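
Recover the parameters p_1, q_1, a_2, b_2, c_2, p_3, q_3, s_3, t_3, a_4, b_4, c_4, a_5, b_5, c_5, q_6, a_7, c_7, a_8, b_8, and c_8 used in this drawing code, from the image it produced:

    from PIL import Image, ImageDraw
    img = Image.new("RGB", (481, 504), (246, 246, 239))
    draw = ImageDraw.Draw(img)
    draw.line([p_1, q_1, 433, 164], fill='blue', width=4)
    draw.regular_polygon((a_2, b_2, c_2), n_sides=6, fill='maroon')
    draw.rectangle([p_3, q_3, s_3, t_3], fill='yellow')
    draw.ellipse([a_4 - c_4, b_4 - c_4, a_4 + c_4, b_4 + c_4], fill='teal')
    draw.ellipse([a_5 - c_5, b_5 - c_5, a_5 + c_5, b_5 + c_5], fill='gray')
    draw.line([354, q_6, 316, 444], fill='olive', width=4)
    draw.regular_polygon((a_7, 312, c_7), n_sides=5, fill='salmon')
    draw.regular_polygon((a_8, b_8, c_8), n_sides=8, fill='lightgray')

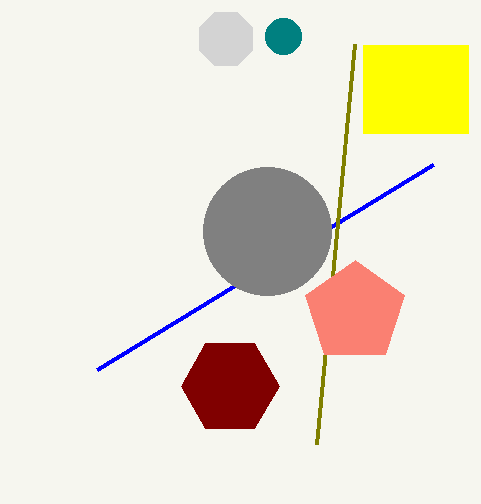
p_1 = 97; q_1 = 369; a_2 = 230; b_2 = 386; c_2 = 49; p_3 = 363; q_3 = 45; s_3 = 468; t_3 = 133; a_4 = 283; b_4 = 36; c_4 = 18; a_5 = 267; b_5 = 231; c_5 = 64; q_6 = 44; a_7 = 355; c_7 = 52; a_8 = 226; b_8 = 39; c_8 = 29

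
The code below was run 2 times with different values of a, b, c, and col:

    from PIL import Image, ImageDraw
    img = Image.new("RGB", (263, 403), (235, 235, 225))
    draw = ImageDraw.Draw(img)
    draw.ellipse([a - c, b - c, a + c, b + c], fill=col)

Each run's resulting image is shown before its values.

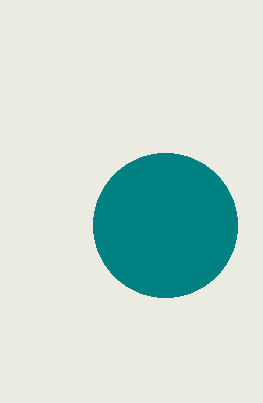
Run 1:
a = 165
b = 225
c = 72
col = 'teal'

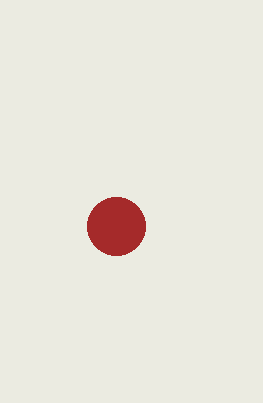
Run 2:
a = 116
b = 226
c = 29
col = 'brown'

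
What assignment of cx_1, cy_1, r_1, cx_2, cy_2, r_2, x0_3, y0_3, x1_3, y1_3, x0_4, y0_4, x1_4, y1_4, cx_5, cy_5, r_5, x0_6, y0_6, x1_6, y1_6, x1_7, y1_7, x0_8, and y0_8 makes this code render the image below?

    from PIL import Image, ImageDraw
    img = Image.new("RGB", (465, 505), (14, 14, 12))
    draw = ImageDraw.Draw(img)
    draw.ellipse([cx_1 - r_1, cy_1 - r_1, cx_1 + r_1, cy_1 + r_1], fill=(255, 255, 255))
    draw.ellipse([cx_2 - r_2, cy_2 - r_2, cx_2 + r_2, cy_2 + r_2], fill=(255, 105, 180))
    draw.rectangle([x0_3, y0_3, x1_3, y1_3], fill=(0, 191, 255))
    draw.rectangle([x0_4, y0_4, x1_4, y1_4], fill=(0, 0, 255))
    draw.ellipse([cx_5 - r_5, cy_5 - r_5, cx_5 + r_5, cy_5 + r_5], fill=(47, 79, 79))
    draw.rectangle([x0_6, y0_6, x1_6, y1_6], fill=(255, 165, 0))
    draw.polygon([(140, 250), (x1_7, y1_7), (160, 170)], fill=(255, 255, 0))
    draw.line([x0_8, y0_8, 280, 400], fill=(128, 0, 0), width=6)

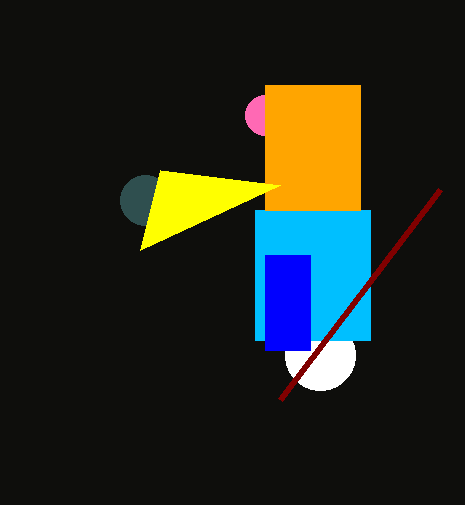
cx_1 = 320
cy_1 = 355
r_1 = 35
cx_2 = 265
cy_2 = 115
r_2 = 20
x0_3 = 255
y0_3 = 210
x1_3 = 370
y1_3 = 340
x0_4 = 265
y0_4 = 255
x1_4 = 310
y1_4 = 350
cx_5 = 145
cy_5 = 200
r_5 = 25
x0_6 = 265
y0_6 = 85
x1_6 = 360
y1_6 = 210
x1_7 = 280
y1_7 = 185
x0_8 = 440
y0_8 = 190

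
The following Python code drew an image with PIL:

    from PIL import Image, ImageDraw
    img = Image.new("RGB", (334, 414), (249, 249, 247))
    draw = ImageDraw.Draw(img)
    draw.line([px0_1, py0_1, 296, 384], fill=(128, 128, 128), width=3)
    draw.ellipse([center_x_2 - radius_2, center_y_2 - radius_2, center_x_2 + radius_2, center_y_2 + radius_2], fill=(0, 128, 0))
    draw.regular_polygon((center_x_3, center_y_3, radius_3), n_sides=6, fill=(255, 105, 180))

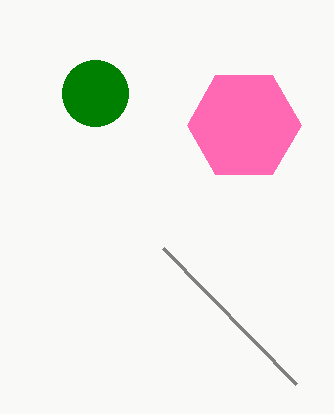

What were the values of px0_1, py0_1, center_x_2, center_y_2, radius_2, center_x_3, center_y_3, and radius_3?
px0_1 = 163
py0_1 = 248
center_x_2 = 95
center_y_2 = 93
radius_2 = 33
center_x_3 = 244
center_y_3 = 125
radius_3 = 57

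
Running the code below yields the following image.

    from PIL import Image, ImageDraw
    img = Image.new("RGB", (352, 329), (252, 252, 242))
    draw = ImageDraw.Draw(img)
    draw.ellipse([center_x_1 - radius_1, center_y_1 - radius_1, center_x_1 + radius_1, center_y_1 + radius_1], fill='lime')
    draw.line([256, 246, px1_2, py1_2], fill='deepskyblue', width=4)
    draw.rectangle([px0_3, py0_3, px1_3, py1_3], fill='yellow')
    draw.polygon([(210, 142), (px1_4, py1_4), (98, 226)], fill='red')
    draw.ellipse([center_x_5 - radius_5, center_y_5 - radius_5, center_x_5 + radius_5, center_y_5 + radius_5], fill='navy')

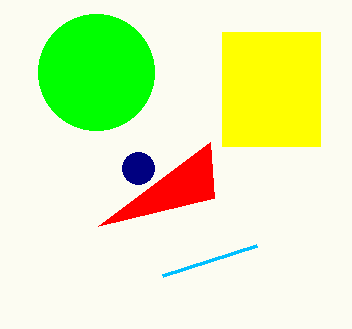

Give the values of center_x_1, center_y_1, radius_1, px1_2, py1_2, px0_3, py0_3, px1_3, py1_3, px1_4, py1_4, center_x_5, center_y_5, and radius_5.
center_x_1 = 96, center_y_1 = 72, radius_1 = 58, px1_2 = 162, py1_2 = 276, px0_3 = 222, py0_3 = 32, px1_3 = 320, py1_3 = 146, px1_4 = 214, py1_4 = 198, center_x_5 = 138, center_y_5 = 168, radius_5 = 16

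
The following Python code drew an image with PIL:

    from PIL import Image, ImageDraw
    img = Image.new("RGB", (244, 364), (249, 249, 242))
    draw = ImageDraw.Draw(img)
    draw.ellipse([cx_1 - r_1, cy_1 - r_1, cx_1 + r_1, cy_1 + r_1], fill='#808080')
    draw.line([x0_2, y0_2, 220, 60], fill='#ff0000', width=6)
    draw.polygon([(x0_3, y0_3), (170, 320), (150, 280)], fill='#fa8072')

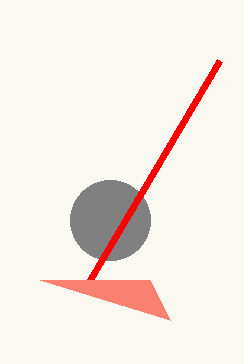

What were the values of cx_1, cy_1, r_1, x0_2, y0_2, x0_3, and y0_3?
cx_1 = 110
cy_1 = 220
r_1 = 40
x0_2 = 90
y0_2 = 280
x0_3 = 40
y0_3 = 280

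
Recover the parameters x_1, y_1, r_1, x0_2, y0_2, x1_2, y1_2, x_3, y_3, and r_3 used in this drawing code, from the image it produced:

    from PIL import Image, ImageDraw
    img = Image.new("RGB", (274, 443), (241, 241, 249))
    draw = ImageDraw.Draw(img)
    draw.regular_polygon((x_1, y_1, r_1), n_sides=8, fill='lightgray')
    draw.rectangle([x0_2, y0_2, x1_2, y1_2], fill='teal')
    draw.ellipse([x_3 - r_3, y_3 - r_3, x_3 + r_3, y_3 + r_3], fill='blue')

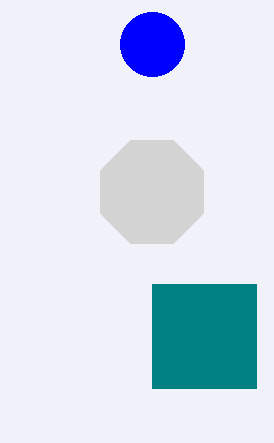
x_1 = 152
y_1 = 192
r_1 = 56
x0_2 = 152
y0_2 = 284
x1_2 = 256
y1_2 = 388
x_3 = 152
y_3 = 44
r_3 = 32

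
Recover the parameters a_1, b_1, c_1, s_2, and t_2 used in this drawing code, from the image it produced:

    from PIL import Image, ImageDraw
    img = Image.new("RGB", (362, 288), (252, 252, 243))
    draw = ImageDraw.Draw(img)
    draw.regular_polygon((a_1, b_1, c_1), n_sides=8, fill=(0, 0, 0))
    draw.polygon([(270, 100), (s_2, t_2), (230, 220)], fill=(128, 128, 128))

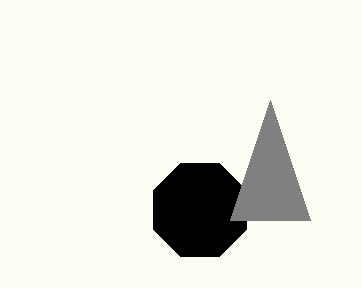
a_1 = 200; b_1 = 210; c_1 = 50; s_2 = 310; t_2 = 220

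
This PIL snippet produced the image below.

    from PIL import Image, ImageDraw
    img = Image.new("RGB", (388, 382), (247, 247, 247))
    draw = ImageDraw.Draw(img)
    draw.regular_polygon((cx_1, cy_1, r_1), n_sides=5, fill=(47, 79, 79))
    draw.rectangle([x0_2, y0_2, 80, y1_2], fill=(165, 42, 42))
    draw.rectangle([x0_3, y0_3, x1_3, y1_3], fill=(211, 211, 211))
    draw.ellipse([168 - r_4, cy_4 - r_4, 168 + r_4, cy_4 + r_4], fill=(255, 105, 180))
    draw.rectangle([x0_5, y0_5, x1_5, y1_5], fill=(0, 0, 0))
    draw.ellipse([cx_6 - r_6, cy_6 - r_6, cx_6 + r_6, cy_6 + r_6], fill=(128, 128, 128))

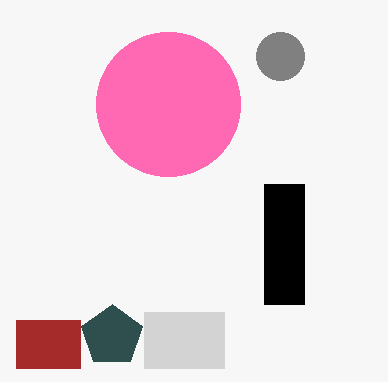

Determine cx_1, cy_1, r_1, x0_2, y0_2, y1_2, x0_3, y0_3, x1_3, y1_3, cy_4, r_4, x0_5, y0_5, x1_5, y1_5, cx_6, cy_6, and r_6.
cx_1 = 112
cy_1 = 336
r_1 = 32
x0_2 = 16
y0_2 = 320
y1_2 = 368
x0_3 = 144
y0_3 = 312
x1_3 = 224
y1_3 = 368
cy_4 = 104
r_4 = 72
x0_5 = 264
y0_5 = 184
x1_5 = 304
y1_5 = 304
cx_6 = 280
cy_6 = 56
r_6 = 24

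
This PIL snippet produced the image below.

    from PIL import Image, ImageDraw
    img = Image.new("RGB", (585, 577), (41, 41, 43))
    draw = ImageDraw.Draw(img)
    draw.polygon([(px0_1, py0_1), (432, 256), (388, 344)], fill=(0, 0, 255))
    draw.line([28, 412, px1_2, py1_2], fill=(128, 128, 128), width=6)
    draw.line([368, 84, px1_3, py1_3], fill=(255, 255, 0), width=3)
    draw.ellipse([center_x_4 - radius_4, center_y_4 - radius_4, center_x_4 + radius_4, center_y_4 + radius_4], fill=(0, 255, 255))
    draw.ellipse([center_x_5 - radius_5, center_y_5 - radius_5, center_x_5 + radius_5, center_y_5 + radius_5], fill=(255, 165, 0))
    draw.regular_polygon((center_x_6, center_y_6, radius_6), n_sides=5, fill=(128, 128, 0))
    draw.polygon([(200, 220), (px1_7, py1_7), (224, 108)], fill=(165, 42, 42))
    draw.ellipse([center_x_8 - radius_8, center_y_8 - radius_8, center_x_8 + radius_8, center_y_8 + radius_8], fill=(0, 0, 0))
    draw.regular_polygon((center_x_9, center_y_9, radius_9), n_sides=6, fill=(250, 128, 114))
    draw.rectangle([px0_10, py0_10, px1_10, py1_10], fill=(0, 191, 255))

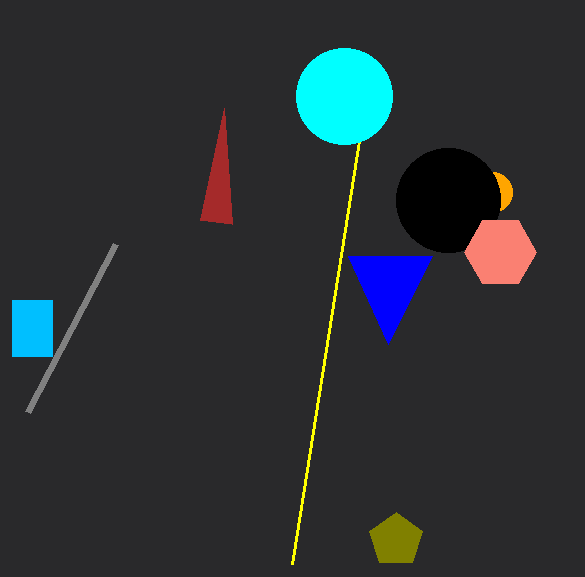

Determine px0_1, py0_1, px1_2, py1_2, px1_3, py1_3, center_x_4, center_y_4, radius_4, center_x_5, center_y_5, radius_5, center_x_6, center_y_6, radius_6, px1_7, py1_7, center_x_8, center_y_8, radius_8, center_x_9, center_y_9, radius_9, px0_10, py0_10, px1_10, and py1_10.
px0_1 = 348; py0_1 = 256; px1_2 = 116; py1_2 = 244; px1_3 = 292; py1_3 = 564; center_x_4 = 344; center_y_4 = 96; radius_4 = 48; center_x_5 = 492; center_y_5 = 192; radius_5 = 20; center_x_6 = 396; center_y_6 = 540; radius_6 = 28; px1_7 = 232; py1_7 = 224; center_x_8 = 448; center_y_8 = 200; radius_8 = 52; center_x_9 = 500; center_y_9 = 252; radius_9 = 36; px0_10 = 12; py0_10 = 300; px1_10 = 52; py1_10 = 356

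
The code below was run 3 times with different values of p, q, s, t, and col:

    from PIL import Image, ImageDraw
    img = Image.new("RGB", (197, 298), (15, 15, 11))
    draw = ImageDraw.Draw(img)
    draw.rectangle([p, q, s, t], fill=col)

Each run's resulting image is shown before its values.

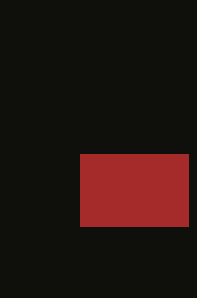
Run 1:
p = 80, q = 154, s = 188, t = 226, col = 'brown'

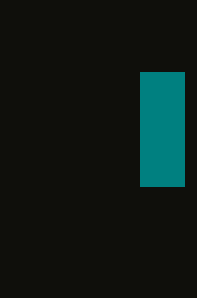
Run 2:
p = 140; q = 72; s = 184; t = 186; col = 'teal'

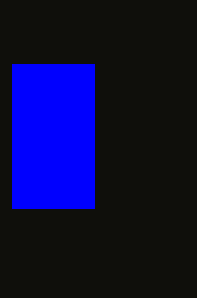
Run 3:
p = 12, q = 64, s = 94, t = 208, col = 'blue'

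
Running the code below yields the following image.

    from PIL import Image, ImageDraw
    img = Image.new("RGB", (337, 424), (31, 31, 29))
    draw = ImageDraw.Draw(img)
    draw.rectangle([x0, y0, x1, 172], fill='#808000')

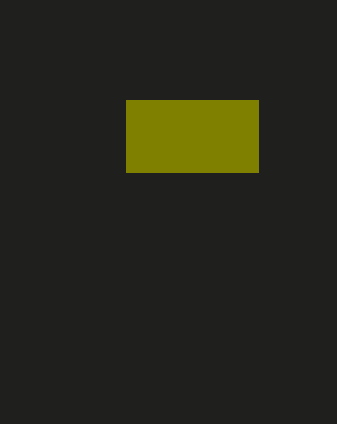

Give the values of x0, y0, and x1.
x0 = 126, y0 = 100, x1 = 258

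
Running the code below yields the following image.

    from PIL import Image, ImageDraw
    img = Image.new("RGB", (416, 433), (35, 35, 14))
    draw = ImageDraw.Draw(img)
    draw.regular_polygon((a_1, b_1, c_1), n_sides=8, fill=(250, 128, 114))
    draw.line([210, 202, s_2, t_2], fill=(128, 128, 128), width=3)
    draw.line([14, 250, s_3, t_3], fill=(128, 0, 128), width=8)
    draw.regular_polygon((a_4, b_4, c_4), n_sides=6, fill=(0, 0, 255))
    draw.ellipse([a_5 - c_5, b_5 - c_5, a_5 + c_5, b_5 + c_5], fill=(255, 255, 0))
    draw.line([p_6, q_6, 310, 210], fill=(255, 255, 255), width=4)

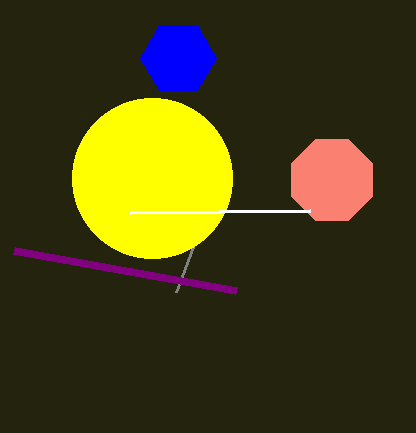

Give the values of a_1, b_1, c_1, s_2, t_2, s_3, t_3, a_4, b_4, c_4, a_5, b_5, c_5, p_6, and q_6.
a_1 = 332
b_1 = 180
c_1 = 44
s_2 = 176
t_2 = 292
s_3 = 236
t_3 = 290
a_4 = 178
b_4 = 58
c_4 = 38
a_5 = 152
b_5 = 178
c_5 = 80
p_6 = 130
q_6 = 212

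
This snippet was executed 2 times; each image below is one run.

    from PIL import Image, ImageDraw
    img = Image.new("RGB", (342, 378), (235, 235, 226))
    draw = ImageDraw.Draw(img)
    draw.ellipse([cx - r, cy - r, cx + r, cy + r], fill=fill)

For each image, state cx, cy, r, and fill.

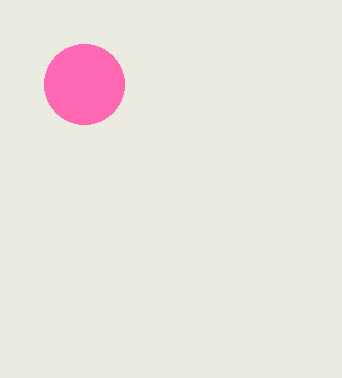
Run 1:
cx = 84; cy = 84; r = 40; fill = 'hotpink'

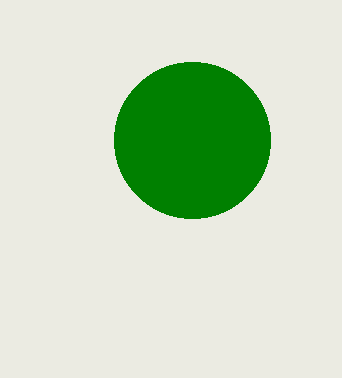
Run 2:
cx = 192; cy = 140; r = 78; fill = 'green'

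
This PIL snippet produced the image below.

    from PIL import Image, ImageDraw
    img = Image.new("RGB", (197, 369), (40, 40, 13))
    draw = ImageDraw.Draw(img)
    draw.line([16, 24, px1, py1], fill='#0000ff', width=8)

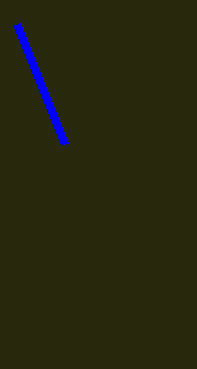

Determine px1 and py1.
px1 = 64, py1 = 144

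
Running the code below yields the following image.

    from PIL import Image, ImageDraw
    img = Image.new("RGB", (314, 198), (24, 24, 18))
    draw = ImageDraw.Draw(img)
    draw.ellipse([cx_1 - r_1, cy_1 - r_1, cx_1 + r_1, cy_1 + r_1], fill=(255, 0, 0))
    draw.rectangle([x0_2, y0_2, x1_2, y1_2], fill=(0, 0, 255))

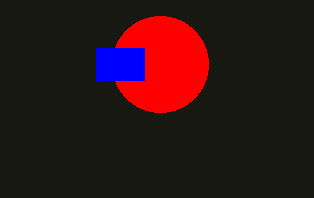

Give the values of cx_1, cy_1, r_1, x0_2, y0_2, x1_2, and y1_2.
cx_1 = 160
cy_1 = 64
r_1 = 48
x0_2 = 96
y0_2 = 48
x1_2 = 144
y1_2 = 80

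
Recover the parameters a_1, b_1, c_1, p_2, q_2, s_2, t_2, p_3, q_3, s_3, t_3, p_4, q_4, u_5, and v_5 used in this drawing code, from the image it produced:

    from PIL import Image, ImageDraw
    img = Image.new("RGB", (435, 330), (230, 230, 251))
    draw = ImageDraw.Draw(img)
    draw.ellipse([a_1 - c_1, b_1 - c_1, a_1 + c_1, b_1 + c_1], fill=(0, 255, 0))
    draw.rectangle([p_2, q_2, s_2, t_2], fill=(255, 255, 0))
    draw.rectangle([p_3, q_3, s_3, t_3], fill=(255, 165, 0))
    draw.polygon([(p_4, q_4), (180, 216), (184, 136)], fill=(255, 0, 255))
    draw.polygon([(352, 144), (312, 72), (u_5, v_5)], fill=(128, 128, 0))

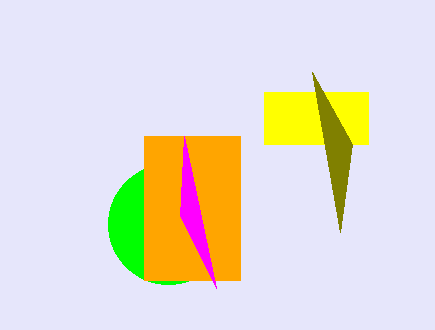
a_1 = 168, b_1 = 224, c_1 = 60, p_2 = 264, q_2 = 92, s_2 = 368, t_2 = 144, p_3 = 144, q_3 = 136, s_3 = 240, t_3 = 280, p_4 = 216, q_4 = 288, u_5 = 340, v_5 = 232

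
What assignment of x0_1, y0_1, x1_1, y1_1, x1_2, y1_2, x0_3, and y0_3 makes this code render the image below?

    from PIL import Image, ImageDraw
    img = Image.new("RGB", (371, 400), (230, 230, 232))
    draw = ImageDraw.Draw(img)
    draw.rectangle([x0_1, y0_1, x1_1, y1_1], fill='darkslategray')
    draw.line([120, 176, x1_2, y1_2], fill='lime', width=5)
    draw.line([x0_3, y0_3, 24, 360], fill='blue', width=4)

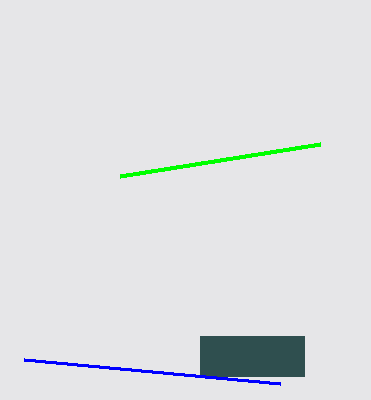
x0_1 = 200; y0_1 = 336; x1_1 = 304; y1_1 = 376; x1_2 = 320; y1_2 = 144; x0_3 = 280; y0_3 = 384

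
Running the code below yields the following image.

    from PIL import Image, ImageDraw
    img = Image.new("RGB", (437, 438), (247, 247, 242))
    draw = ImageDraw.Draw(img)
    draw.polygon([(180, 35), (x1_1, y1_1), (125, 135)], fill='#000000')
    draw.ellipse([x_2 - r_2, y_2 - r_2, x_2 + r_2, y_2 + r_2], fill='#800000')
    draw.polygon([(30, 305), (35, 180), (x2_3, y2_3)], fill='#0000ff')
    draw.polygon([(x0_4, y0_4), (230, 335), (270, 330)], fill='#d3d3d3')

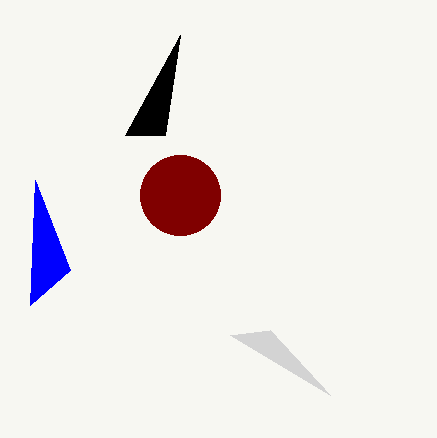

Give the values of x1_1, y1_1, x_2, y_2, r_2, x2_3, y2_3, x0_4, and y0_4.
x1_1 = 165
y1_1 = 135
x_2 = 180
y_2 = 195
r_2 = 40
x2_3 = 70
y2_3 = 270
x0_4 = 330
y0_4 = 395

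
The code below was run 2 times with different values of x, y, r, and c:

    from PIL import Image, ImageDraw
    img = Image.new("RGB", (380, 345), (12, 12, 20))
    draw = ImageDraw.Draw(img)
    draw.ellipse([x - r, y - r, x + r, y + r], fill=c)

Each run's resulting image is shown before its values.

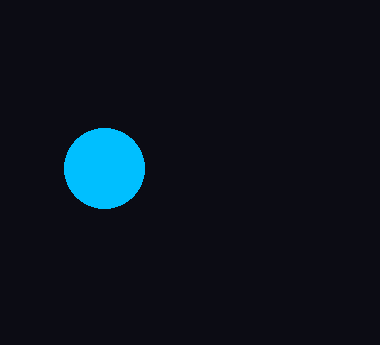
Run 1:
x = 104, y = 168, r = 40, c = 'deepskyblue'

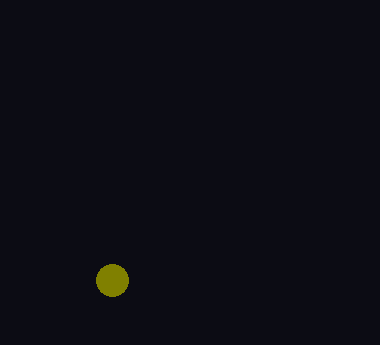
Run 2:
x = 112, y = 280, r = 16, c = 'olive'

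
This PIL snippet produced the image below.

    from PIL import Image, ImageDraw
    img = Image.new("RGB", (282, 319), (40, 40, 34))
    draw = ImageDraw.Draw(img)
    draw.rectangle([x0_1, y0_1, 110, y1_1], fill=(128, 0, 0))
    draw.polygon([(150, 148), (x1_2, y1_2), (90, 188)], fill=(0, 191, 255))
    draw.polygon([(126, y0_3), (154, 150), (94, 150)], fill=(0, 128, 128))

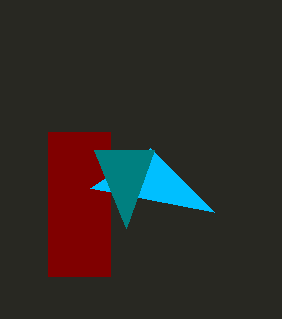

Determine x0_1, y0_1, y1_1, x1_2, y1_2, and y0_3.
x0_1 = 48, y0_1 = 132, y1_1 = 276, x1_2 = 214, y1_2 = 212, y0_3 = 228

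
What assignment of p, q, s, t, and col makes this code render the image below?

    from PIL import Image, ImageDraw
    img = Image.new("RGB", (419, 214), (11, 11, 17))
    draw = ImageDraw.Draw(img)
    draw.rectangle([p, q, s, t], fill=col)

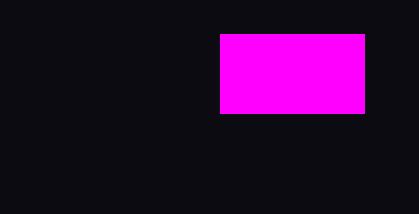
p = 220, q = 34, s = 364, t = 113, col = 'magenta'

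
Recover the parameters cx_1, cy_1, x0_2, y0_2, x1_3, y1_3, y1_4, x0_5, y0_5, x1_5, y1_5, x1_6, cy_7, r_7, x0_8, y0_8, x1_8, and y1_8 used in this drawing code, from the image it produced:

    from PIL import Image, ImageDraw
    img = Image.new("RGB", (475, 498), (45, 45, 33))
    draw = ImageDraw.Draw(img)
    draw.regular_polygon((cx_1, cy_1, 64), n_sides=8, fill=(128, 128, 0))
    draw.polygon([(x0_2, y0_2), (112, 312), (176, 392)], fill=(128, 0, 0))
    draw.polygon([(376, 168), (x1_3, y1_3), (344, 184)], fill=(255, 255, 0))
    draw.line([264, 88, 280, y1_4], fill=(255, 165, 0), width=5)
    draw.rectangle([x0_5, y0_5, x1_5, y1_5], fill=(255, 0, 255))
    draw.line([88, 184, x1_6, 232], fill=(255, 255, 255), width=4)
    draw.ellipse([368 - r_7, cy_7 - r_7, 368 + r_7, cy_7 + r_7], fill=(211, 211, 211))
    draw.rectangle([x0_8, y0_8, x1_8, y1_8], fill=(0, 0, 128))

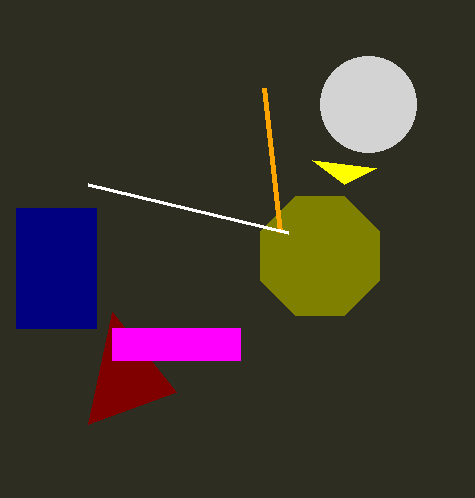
cx_1 = 320
cy_1 = 256
x0_2 = 88
y0_2 = 424
x1_3 = 312
y1_3 = 160
y1_4 = 232
x0_5 = 112
y0_5 = 328
x1_5 = 240
y1_5 = 360
x1_6 = 288
cy_7 = 104
r_7 = 48
x0_8 = 16
y0_8 = 208
x1_8 = 96
y1_8 = 328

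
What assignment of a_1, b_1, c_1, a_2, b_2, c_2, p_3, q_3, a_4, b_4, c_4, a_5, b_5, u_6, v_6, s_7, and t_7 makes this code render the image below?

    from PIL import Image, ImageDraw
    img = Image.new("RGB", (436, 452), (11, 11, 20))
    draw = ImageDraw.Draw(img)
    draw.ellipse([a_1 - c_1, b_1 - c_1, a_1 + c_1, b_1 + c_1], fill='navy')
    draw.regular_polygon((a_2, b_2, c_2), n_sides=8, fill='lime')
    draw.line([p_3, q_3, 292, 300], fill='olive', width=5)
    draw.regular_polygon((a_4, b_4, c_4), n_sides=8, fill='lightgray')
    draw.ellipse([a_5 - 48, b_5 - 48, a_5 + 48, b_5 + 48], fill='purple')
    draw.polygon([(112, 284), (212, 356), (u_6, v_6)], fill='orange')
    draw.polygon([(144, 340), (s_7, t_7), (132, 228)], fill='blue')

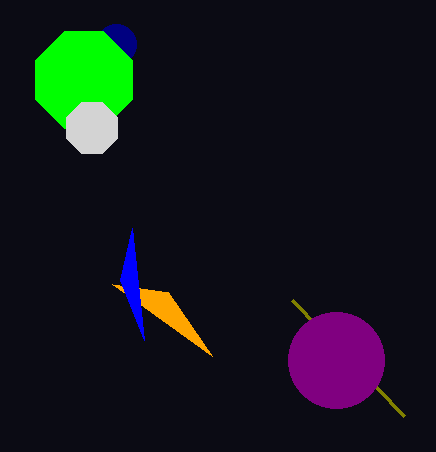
a_1 = 116; b_1 = 44; c_1 = 20; a_2 = 84; b_2 = 80; c_2 = 52; p_3 = 404; q_3 = 416; a_4 = 92; b_4 = 128; c_4 = 28; a_5 = 336; b_5 = 360; u_6 = 168; v_6 = 292; s_7 = 120; t_7 = 280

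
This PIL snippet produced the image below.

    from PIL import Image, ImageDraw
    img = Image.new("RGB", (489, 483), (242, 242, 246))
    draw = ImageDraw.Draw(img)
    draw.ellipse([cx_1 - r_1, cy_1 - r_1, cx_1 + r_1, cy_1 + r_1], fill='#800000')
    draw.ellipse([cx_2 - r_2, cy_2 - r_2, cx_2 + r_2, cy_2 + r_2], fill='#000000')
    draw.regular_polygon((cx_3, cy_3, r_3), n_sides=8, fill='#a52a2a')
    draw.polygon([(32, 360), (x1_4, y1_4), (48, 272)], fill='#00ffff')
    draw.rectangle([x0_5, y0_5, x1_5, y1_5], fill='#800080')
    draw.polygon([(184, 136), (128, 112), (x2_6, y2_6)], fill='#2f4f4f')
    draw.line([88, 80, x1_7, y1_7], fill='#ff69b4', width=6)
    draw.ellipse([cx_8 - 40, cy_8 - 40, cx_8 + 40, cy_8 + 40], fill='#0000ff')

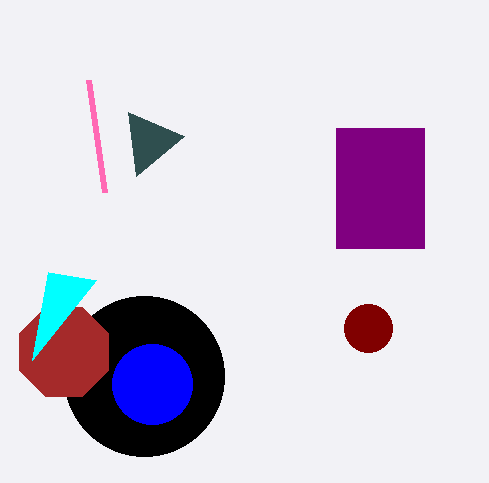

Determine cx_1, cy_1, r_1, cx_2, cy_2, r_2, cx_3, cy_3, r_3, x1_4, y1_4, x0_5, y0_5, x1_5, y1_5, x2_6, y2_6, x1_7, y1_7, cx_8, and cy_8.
cx_1 = 368; cy_1 = 328; r_1 = 24; cx_2 = 144; cy_2 = 376; r_2 = 80; cx_3 = 64; cy_3 = 352; r_3 = 48; x1_4 = 96; y1_4 = 280; x0_5 = 336; y0_5 = 128; x1_5 = 424; y1_5 = 248; x2_6 = 136; y2_6 = 176; x1_7 = 104; y1_7 = 192; cx_8 = 152; cy_8 = 384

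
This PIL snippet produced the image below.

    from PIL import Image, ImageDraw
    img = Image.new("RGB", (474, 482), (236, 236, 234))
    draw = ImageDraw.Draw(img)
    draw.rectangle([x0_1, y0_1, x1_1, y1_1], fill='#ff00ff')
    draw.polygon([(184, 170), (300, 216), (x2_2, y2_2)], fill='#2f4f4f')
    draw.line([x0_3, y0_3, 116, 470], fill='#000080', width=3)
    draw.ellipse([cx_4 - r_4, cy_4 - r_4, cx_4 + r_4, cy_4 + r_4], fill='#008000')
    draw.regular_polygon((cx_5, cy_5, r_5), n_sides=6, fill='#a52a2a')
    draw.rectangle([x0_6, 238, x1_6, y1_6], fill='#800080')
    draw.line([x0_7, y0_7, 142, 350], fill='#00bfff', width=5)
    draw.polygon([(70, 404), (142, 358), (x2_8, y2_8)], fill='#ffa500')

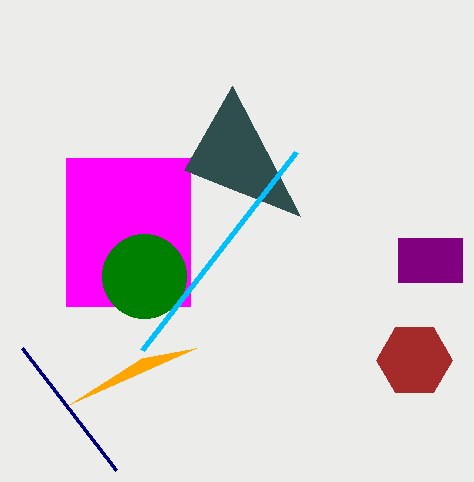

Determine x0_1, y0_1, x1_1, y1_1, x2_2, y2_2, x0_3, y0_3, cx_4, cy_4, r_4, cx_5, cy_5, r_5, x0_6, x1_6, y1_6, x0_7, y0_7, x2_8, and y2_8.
x0_1 = 66, y0_1 = 158, x1_1 = 190, y1_1 = 306, x2_2 = 232, y2_2 = 86, x0_3 = 22, y0_3 = 348, cx_4 = 144, cy_4 = 276, r_4 = 42, cx_5 = 414, cy_5 = 360, r_5 = 38, x0_6 = 398, x1_6 = 462, y1_6 = 282, x0_7 = 296, y0_7 = 152, x2_8 = 196, y2_8 = 348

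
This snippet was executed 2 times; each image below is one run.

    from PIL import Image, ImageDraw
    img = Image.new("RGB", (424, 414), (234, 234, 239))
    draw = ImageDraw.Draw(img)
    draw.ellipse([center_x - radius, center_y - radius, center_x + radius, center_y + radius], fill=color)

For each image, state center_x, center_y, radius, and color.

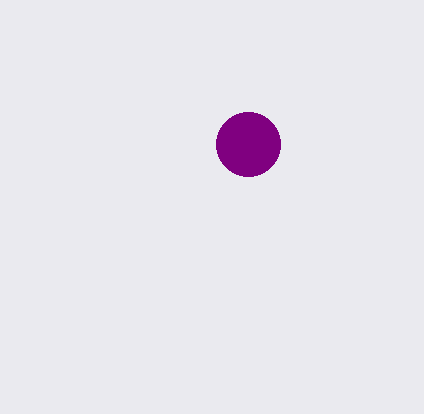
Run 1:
center_x = 248, center_y = 144, radius = 32, color = 'purple'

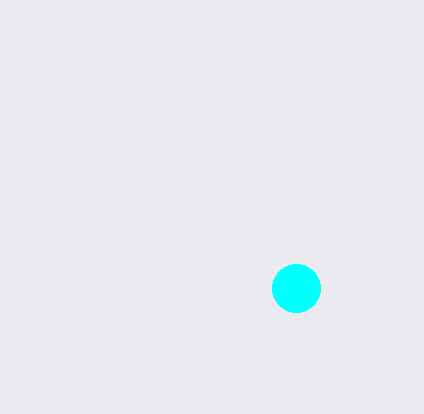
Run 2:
center_x = 296, center_y = 288, radius = 24, color = 'cyan'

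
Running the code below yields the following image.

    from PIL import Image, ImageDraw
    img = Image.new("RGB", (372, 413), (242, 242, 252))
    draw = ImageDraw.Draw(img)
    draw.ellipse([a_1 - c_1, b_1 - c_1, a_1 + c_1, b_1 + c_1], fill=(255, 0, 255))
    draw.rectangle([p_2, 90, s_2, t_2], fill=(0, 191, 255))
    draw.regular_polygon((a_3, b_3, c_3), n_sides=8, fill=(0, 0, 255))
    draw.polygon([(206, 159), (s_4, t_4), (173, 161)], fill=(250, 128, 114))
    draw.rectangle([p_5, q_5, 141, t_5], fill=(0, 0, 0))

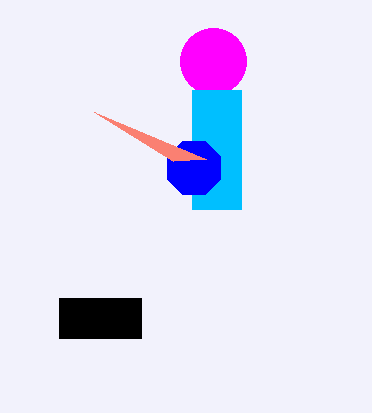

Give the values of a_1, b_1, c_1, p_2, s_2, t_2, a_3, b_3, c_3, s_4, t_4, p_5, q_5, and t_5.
a_1 = 213, b_1 = 61, c_1 = 33, p_2 = 192, s_2 = 241, t_2 = 209, a_3 = 194, b_3 = 168, c_3 = 29, s_4 = 94, t_4 = 112, p_5 = 59, q_5 = 298, t_5 = 338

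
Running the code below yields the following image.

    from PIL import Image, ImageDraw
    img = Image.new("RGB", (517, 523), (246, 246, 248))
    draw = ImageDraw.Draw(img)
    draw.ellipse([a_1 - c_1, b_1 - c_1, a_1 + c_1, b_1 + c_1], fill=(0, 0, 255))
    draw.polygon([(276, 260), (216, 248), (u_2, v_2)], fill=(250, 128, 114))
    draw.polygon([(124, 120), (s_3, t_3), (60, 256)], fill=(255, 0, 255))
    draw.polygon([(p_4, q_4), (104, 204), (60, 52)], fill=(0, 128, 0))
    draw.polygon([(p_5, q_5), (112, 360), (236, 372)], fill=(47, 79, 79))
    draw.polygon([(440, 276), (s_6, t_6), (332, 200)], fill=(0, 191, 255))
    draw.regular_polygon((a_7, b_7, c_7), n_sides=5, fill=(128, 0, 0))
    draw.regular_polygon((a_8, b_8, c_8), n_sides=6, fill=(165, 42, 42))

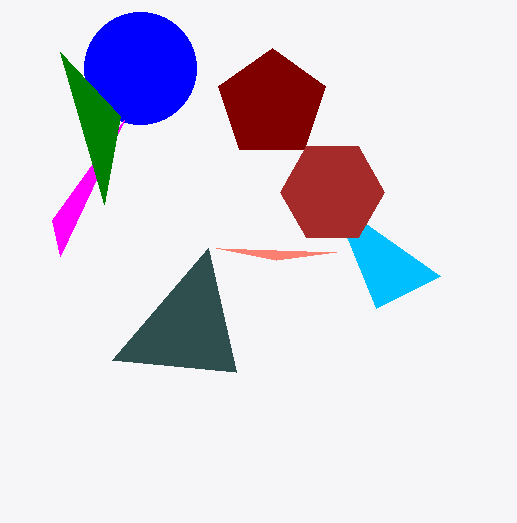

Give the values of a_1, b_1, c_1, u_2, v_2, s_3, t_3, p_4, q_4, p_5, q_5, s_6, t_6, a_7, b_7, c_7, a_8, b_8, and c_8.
a_1 = 140, b_1 = 68, c_1 = 56, u_2 = 336, v_2 = 252, s_3 = 52, t_3 = 220, p_4 = 120, q_4 = 116, p_5 = 208, q_5 = 248, s_6 = 376, t_6 = 308, a_7 = 272, b_7 = 104, c_7 = 56, a_8 = 332, b_8 = 192, c_8 = 52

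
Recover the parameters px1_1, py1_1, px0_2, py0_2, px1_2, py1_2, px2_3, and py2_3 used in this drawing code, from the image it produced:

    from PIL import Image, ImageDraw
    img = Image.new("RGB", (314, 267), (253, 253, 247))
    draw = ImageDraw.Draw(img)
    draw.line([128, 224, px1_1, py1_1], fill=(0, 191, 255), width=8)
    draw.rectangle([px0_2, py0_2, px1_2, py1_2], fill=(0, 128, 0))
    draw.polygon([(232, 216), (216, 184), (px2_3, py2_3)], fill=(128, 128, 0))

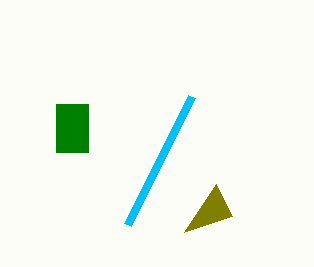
px1_1 = 192, py1_1 = 96, px0_2 = 56, py0_2 = 104, px1_2 = 88, py1_2 = 152, px2_3 = 184, py2_3 = 232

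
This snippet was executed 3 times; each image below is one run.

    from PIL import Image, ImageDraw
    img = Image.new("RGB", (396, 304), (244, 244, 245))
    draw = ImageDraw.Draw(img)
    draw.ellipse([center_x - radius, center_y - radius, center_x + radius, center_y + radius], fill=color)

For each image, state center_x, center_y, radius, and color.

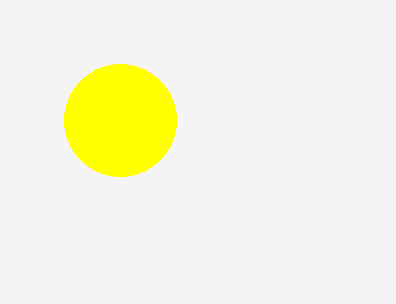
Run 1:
center_x = 120; center_y = 120; radius = 56; color = 'yellow'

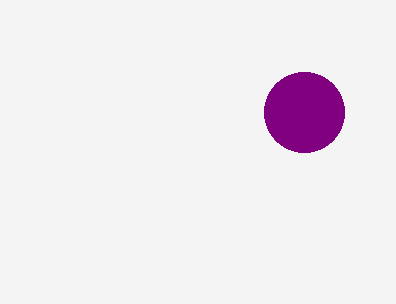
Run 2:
center_x = 304
center_y = 112
radius = 40
color = 'purple'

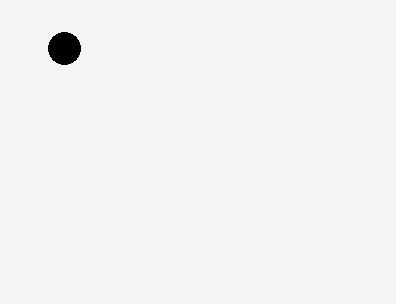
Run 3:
center_x = 64; center_y = 48; radius = 16; color = 'black'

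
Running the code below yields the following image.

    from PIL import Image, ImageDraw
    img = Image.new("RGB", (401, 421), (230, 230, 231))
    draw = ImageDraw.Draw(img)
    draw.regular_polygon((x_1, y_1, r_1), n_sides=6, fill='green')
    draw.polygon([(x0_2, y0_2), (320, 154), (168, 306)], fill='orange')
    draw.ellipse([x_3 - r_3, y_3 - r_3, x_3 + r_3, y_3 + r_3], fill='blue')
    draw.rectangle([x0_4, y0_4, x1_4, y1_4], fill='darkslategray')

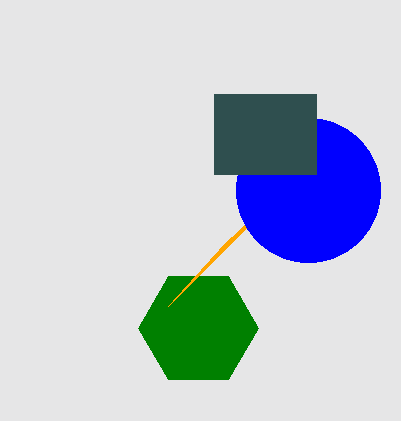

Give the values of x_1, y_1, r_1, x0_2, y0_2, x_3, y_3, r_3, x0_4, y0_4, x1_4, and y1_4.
x_1 = 198; y_1 = 328; r_1 = 60; x0_2 = 224; y0_2 = 244; x_3 = 308; y_3 = 190; r_3 = 72; x0_4 = 214; y0_4 = 94; x1_4 = 316; y1_4 = 174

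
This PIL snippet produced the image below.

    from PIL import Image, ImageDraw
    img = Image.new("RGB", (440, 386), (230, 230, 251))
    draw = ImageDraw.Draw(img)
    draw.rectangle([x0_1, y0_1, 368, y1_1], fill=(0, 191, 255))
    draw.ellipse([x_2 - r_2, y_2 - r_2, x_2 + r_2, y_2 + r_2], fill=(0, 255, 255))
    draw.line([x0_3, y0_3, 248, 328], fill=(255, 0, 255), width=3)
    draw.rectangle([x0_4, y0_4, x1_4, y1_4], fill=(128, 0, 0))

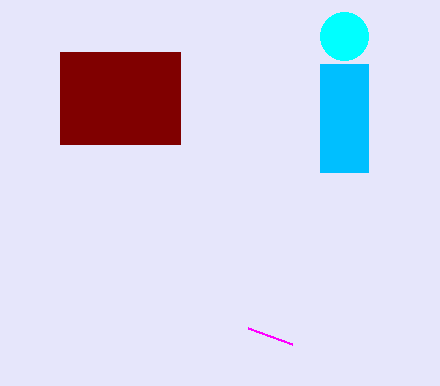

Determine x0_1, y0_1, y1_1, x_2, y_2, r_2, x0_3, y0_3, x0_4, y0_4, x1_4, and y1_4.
x0_1 = 320, y0_1 = 64, y1_1 = 172, x_2 = 344, y_2 = 36, r_2 = 24, x0_3 = 292, y0_3 = 344, x0_4 = 60, y0_4 = 52, x1_4 = 180, y1_4 = 144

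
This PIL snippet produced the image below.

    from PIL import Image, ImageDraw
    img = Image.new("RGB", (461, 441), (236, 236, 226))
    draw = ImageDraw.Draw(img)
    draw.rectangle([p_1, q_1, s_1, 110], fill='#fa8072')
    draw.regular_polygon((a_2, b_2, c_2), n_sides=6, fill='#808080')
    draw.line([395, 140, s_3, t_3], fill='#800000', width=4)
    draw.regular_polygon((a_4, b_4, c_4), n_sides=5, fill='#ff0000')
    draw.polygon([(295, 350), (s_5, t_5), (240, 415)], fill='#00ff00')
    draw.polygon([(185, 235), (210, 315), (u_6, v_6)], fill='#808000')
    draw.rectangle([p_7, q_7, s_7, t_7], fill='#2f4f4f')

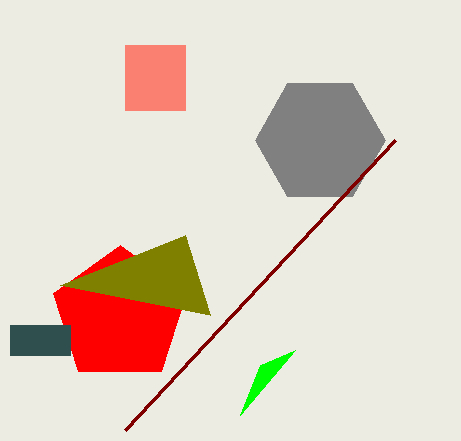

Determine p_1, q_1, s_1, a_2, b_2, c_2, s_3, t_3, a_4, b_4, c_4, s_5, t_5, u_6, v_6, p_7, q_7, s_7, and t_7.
p_1 = 125, q_1 = 45, s_1 = 185, a_2 = 320, b_2 = 140, c_2 = 65, s_3 = 125, t_3 = 430, a_4 = 120, b_4 = 315, c_4 = 70, s_5 = 260, t_5 = 365, u_6 = 60, v_6 = 285, p_7 = 10, q_7 = 325, s_7 = 70, t_7 = 355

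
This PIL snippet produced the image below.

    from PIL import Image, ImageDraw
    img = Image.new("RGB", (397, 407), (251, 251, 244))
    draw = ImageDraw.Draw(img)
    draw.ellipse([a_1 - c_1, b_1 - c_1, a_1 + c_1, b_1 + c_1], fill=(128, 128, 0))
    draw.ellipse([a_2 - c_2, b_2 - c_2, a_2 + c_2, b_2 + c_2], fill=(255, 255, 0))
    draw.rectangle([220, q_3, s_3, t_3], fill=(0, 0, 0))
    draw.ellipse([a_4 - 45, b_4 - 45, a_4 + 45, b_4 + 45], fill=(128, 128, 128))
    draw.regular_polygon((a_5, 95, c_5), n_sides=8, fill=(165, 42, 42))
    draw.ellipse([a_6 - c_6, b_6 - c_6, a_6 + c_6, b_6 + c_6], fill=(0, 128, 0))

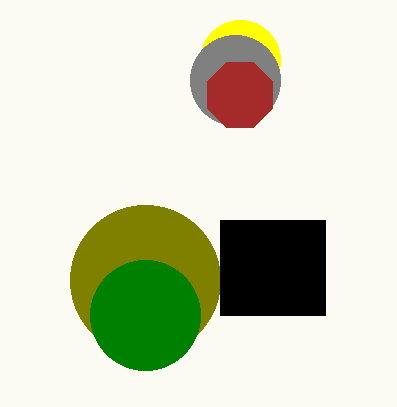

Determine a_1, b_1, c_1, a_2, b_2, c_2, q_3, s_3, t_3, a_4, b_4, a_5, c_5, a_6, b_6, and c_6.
a_1 = 145
b_1 = 280
c_1 = 75
a_2 = 240
b_2 = 60
c_2 = 40
q_3 = 220
s_3 = 325
t_3 = 315
a_4 = 235
b_4 = 80
a_5 = 240
c_5 = 35
a_6 = 145
b_6 = 315
c_6 = 55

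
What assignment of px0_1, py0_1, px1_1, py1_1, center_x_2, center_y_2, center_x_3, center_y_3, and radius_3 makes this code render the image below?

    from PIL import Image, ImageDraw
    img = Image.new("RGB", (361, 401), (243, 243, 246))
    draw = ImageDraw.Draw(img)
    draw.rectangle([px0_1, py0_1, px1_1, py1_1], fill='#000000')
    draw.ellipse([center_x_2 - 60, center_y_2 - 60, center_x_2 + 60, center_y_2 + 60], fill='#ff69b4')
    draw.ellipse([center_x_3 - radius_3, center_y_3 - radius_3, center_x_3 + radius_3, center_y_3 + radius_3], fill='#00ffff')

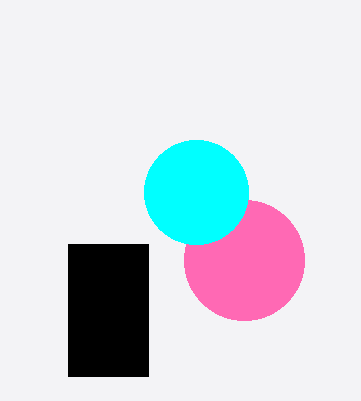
px0_1 = 68
py0_1 = 244
px1_1 = 148
py1_1 = 376
center_x_2 = 244
center_y_2 = 260
center_x_3 = 196
center_y_3 = 192
radius_3 = 52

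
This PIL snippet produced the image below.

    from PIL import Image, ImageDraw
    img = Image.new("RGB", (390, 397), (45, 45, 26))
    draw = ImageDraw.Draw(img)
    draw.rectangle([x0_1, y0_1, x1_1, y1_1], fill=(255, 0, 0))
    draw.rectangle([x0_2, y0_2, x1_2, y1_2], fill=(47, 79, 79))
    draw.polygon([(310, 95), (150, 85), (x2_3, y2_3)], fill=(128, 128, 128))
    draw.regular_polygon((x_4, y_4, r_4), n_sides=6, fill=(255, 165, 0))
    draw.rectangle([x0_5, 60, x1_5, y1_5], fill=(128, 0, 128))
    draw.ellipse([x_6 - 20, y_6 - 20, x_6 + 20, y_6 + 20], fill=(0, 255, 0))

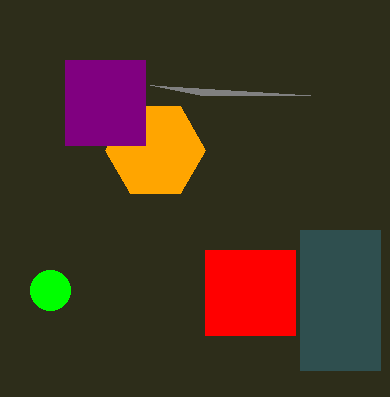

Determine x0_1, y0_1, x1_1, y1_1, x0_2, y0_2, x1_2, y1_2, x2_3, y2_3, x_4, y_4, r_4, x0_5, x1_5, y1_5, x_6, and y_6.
x0_1 = 205; y0_1 = 250; x1_1 = 295; y1_1 = 335; x0_2 = 300; y0_2 = 230; x1_2 = 380; y1_2 = 370; x2_3 = 200; y2_3 = 95; x_4 = 155; y_4 = 150; r_4 = 50; x0_5 = 65; x1_5 = 145; y1_5 = 145; x_6 = 50; y_6 = 290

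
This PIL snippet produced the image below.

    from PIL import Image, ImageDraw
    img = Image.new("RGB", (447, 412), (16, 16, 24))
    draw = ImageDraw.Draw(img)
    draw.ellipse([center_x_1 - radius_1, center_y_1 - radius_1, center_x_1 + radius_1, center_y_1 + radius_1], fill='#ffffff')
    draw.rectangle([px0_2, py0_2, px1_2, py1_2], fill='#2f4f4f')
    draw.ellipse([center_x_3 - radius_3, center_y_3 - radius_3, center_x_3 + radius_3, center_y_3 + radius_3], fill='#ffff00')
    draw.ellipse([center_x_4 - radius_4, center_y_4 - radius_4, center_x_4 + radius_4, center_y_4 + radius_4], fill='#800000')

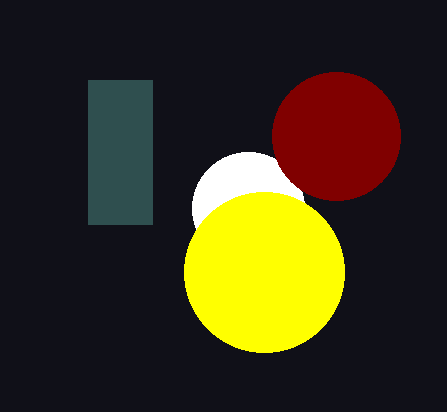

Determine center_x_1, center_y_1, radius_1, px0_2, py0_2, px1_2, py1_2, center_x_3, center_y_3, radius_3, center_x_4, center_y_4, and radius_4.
center_x_1 = 248, center_y_1 = 208, radius_1 = 56, px0_2 = 88, py0_2 = 80, px1_2 = 152, py1_2 = 224, center_x_3 = 264, center_y_3 = 272, radius_3 = 80, center_x_4 = 336, center_y_4 = 136, radius_4 = 64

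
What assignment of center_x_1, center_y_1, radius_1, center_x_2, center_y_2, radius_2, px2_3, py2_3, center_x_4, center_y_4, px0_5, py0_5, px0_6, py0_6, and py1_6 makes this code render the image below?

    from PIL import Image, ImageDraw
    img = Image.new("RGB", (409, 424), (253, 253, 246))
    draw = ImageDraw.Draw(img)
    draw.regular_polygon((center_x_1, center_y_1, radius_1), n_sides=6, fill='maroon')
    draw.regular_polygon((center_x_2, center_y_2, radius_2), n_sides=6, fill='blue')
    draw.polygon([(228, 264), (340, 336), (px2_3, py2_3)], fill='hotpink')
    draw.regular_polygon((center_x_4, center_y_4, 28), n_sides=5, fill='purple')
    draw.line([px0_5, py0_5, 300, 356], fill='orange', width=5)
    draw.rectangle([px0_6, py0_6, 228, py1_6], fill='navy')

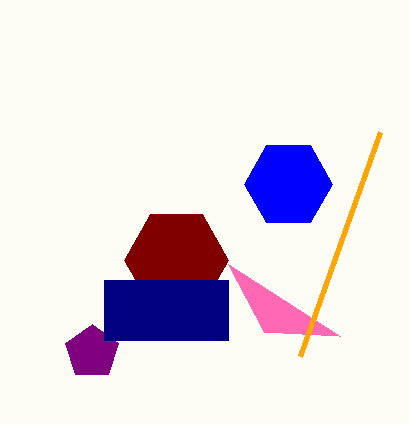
center_x_1 = 176; center_y_1 = 260; radius_1 = 52; center_x_2 = 288; center_y_2 = 184; radius_2 = 44; px2_3 = 264; py2_3 = 332; center_x_4 = 92; center_y_4 = 352; px0_5 = 380; py0_5 = 132; px0_6 = 104; py0_6 = 280; py1_6 = 340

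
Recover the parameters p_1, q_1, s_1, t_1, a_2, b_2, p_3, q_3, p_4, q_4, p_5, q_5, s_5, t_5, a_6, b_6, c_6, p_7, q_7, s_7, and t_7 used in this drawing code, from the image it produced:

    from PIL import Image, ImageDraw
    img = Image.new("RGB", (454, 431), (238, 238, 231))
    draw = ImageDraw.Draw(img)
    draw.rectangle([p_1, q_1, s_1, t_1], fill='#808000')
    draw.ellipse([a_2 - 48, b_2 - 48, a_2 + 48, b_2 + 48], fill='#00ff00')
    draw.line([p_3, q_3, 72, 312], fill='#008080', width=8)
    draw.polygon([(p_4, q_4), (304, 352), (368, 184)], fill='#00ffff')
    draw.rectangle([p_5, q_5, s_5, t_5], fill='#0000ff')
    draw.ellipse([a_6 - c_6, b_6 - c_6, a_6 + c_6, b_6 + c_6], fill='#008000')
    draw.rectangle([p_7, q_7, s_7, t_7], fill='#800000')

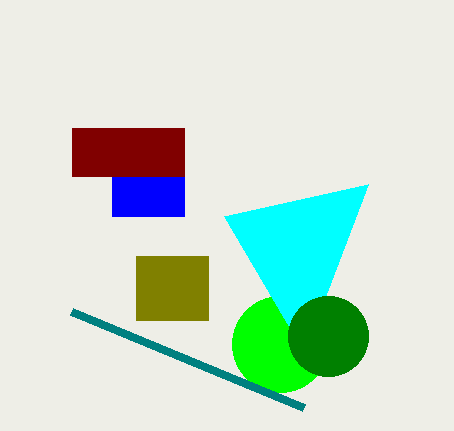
p_1 = 136, q_1 = 256, s_1 = 208, t_1 = 320, a_2 = 280, b_2 = 344, p_3 = 304, q_3 = 408, p_4 = 224, q_4 = 216, p_5 = 112, q_5 = 128, s_5 = 184, t_5 = 216, a_6 = 328, b_6 = 336, c_6 = 40, p_7 = 72, q_7 = 128, s_7 = 184, t_7 = 176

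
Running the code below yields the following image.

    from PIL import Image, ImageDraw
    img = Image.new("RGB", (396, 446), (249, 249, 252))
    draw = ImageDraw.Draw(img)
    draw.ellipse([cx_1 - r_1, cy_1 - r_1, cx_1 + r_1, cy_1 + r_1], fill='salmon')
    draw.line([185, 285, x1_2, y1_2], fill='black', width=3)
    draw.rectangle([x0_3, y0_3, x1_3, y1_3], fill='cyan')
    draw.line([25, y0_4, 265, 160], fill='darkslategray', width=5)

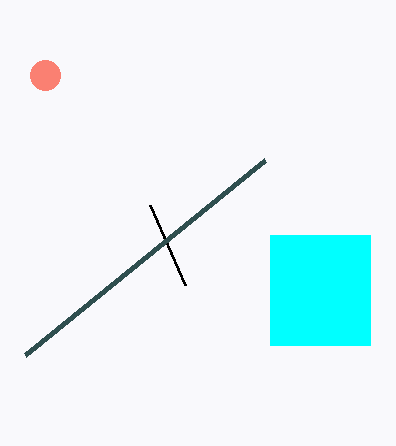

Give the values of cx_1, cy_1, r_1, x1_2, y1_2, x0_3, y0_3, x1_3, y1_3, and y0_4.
cx_1 = 45, cy_1 = 75, r_1 = 15, x1_2 = 150, y1_2 = 205, x0_3 = 270, y0_3 = 235, x1_3 = 370, y1_3 = 345, y0_4 = 355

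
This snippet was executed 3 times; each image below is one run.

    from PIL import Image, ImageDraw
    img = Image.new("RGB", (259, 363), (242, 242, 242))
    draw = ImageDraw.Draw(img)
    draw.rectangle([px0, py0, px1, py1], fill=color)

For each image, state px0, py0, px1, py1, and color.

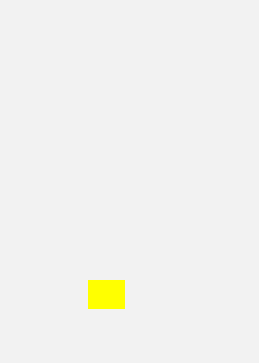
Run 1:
px0 = 88, py0 = 280, px1 = 124, py1 = 308, color = 'yellow'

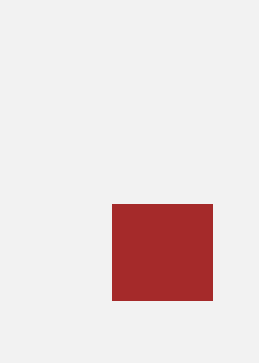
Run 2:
px0 = 112
py0 = 204
px1 = 212
py1 = 300
color = 'brown'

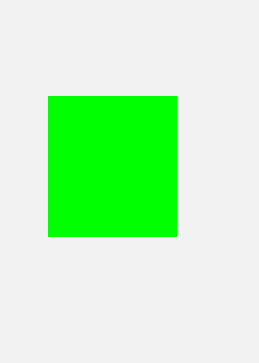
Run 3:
px0 = 48
py0 = 96
px1 = 176
py1 = 236
color = 'lime'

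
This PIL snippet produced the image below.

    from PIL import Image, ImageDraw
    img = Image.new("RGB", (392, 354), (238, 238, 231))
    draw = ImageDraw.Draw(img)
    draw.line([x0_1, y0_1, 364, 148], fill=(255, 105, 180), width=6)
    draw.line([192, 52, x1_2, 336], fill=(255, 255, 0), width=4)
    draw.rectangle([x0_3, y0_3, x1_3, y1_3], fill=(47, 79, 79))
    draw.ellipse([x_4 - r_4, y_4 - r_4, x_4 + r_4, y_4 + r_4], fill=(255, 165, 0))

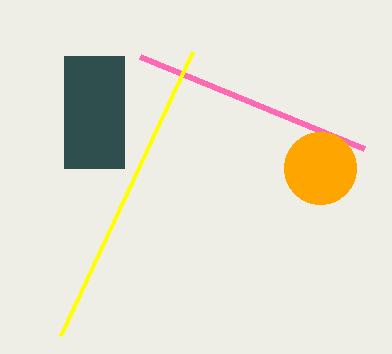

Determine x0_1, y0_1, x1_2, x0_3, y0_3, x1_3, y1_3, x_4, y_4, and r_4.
x0_1 = 140, y0_1 = 56, x1_2 = 60, x0_3 = 64, y0_3 = 56, x1_3 = 124, y1_3 = 168, x_4 = 320, y_4 = 168, r_4 = 36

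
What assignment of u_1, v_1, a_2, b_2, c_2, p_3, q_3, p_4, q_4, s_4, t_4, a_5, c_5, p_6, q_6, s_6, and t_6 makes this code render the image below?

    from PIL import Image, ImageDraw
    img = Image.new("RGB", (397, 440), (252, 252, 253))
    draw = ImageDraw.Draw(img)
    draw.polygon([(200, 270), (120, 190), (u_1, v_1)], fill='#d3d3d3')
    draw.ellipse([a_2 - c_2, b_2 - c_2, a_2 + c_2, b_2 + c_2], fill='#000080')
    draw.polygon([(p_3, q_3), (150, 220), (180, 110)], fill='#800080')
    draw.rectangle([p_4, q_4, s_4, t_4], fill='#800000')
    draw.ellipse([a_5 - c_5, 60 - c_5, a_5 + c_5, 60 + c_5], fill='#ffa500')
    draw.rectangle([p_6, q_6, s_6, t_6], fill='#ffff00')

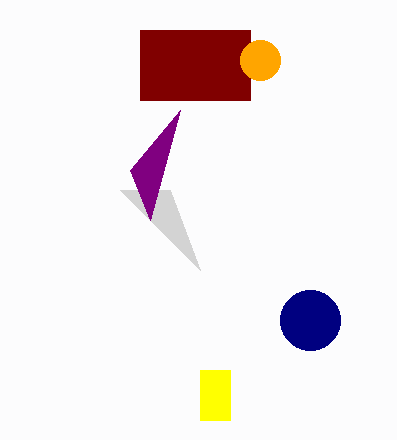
u_1 = 170
v_1 = 190
a_2 = 310
b_2 = 320
c_2 = 30
p_3 = 130
q_3 = 170
p_4 = 140
q_4 = 30
s_4 = 250
t_4 = 100
a_5 = 260
c_5 = 20
p_6 = 200
q_6 = 370
s_6 = 230
t_6 = 420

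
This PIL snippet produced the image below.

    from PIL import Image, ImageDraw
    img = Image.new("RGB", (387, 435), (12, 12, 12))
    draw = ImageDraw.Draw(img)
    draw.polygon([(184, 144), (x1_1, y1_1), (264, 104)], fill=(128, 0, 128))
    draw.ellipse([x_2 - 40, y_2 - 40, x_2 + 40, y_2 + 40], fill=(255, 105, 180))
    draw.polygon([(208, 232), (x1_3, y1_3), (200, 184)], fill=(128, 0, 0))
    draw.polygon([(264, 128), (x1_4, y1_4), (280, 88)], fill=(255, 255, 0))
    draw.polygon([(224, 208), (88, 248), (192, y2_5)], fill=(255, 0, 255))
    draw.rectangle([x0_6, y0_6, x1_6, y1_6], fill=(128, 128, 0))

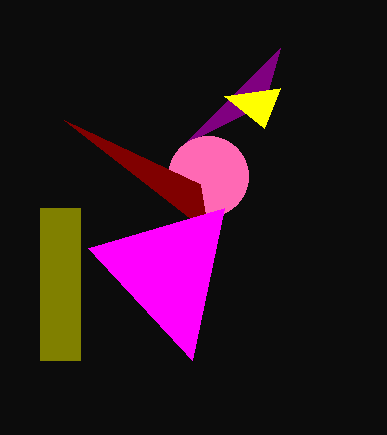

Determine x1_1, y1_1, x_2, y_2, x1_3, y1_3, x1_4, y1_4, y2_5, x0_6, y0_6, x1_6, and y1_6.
x1_1 = 280; y1_1 = 48; x_2 = 208; y_2 = 176; x1_3 = 64; y1_3 = 120; x1_4 = 224; y1_4 = 96; y2_5 = 360; x0_6 = 40; y0_6 = 208; x1_6 = 80; y1_6 = 360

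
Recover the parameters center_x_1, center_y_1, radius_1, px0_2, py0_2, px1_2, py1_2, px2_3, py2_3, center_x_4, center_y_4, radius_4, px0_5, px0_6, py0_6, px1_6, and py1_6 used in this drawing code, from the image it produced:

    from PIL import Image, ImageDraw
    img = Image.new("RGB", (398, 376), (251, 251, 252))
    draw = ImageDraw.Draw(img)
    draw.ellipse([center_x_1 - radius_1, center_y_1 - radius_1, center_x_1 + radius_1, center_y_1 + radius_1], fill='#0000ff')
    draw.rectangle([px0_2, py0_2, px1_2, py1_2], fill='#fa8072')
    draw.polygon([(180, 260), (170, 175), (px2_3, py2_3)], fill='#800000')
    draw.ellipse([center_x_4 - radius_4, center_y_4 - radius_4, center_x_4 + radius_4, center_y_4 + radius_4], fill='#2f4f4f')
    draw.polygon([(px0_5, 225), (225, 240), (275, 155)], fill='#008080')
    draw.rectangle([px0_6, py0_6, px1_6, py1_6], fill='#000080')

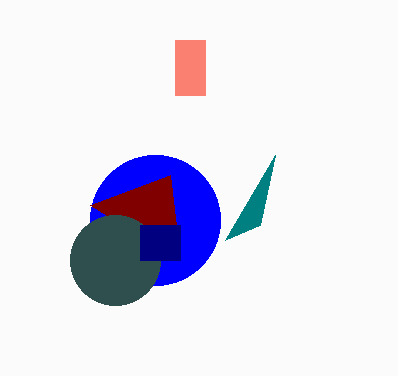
center_x_1 = 155; center_y_1 = 220; radius_1 = 65; px0_2 = 175; py0_2 = 40; px1_2 = 205; py1_2 = 95; px2_3 = 90; py2_3 = 205; center_x_4 = 115; center_y_4 = 260; radius_4 = 45; px0_5 = 260; px0_6 = 140; py0_6 = 225; px1_6 = 180; py1_6 = 260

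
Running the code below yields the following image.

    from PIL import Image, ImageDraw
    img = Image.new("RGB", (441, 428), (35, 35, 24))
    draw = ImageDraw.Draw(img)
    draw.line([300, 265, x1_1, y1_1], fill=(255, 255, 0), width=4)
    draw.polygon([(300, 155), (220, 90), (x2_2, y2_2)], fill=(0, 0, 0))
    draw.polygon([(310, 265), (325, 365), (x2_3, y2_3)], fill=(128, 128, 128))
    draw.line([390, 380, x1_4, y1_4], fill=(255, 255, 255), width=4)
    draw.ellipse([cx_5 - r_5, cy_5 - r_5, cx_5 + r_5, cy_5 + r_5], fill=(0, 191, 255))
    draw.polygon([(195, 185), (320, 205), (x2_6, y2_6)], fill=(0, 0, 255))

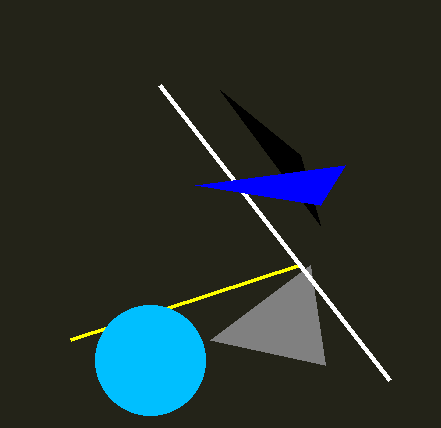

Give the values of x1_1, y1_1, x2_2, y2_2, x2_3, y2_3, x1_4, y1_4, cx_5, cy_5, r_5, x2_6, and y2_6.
x1_1 = 70; y1_1 = 340; x2_2 = 320; y2_2 = 225; x2_3 = 210; y2_3 = 340; x1_4 = 160; y1_4 = 85; cx_5 = 150; cy_5 = 360; r_5 = 55; x2_6 = 345; y2_6 = 165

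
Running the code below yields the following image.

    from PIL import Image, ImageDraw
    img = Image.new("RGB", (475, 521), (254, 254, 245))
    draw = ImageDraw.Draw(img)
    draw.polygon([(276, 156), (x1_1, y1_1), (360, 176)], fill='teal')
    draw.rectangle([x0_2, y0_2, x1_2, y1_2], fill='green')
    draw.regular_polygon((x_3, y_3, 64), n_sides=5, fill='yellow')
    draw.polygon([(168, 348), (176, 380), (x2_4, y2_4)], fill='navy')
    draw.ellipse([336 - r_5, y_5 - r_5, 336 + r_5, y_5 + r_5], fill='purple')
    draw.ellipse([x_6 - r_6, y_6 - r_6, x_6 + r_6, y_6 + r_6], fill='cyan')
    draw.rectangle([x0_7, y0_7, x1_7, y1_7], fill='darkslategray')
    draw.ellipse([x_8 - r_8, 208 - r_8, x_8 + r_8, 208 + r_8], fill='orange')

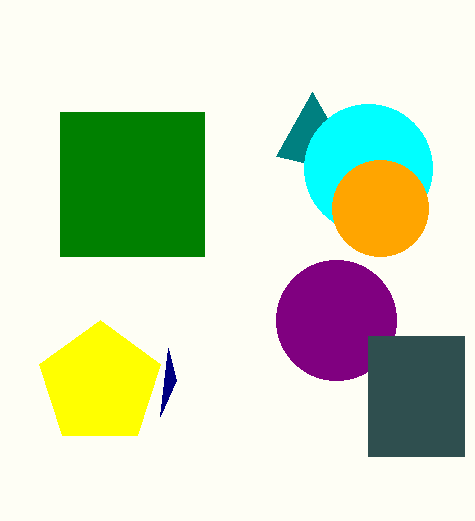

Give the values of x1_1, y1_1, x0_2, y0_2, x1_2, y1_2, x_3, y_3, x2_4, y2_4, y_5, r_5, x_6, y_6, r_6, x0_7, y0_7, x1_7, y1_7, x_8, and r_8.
x1_1 = 312
y1_1 = 92
x0_2 = 60
y0_2 = 112
x1_2 = 204
y1_2 = 256
x_3 = 100
y_3 = 384
x2_4 = 160
y2_4 = 416
y_5 = 320
r_5 = 60
x_6 = 368
y_6 = 168
r_6 = 64
x0_7 = 368
y0_7 = 336
x1_7 = 464
y1_7 = 456
x_8 = 380
r_8 = 48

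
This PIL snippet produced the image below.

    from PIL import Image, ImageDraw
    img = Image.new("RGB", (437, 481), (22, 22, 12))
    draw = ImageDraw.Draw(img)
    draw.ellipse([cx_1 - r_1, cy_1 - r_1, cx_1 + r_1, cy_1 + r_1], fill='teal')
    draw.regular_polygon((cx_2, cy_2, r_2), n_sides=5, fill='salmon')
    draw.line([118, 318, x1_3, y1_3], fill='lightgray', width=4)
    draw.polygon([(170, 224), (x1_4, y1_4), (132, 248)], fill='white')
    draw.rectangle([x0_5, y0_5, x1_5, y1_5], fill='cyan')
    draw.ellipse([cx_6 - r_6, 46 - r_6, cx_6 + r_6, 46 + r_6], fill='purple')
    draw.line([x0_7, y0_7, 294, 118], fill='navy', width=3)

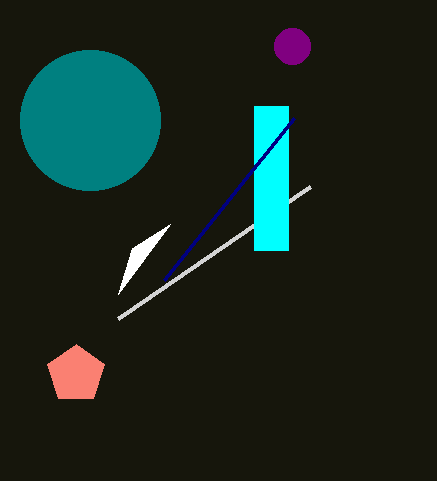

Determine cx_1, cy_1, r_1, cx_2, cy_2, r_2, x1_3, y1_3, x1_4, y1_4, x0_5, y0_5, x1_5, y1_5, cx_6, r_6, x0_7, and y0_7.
cx_1 = 90, cy_1 = 120, r_1 = 70, cx_2 = 76, cy_2 = 374, r_2 = 30, x1_3 = 310, y1_3 = 186, x1_4 = 118, y1_4 = 294, x0_5 = 254, y0_5 = 106, x1_5 = 288, y1_5 = 250, cx_6 = 292, r_6 = 18, x0_7 = 164, y0_7 = 280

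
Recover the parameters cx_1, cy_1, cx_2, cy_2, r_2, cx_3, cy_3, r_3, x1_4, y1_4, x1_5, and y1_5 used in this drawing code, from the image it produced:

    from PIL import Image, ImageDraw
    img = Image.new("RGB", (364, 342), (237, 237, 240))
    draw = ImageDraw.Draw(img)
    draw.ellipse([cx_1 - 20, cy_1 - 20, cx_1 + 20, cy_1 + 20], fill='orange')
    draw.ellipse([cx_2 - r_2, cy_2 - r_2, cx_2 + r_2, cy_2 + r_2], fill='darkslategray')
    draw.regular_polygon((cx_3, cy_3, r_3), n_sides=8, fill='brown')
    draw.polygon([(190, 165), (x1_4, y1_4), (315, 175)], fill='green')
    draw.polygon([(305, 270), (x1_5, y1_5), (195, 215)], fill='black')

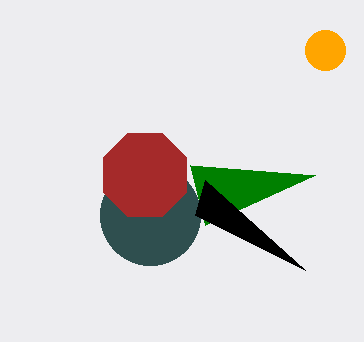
cx_1 = 325, cy_1 = 50, cx_2 = 150, cy_2 = 215, r_2 = 50, cx_3 = 145, cy_3 = 175, r_3 = 45, x1_4 = 205, y1_4 = 225, x1_5 = 205, y1_5 = 180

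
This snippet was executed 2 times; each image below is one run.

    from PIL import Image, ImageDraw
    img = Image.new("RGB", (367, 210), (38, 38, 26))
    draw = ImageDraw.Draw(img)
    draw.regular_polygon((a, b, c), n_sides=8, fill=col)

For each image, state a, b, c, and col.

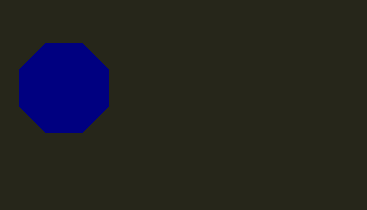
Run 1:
a = 64
b = 88
c = 48
col = 'navy'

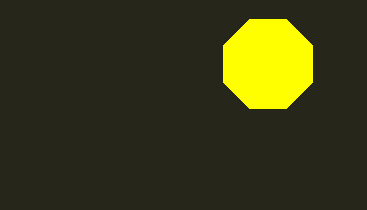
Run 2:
a = 268, b = 64, c = 48, col = 'yellow'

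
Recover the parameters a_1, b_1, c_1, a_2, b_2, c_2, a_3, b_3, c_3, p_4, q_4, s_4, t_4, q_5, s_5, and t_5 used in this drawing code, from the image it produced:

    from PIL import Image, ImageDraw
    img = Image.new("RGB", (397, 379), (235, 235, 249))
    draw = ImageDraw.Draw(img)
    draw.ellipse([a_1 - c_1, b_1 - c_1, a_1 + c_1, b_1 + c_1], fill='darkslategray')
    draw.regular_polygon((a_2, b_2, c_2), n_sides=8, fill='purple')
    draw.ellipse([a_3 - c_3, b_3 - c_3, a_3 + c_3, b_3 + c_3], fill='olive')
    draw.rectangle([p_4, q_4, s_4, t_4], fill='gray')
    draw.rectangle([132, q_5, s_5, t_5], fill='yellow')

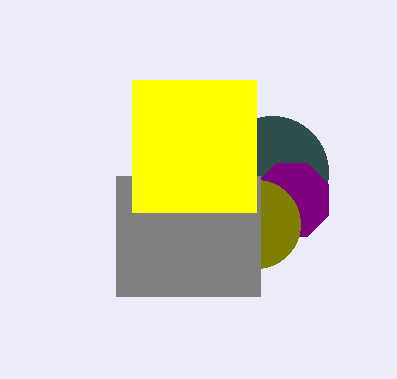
a_1 = 272
b_1 = 172
c_1 = 56
a_2 = 292
b_2 = 200
c_2 = 40
a_3 = 256
b_3 = 224
c_3 = 44
p_4 = 116
q_4 = 176
s_4 = 260
t_4 = 296
q_5 = 80
s_5 = 256
t_5 = 212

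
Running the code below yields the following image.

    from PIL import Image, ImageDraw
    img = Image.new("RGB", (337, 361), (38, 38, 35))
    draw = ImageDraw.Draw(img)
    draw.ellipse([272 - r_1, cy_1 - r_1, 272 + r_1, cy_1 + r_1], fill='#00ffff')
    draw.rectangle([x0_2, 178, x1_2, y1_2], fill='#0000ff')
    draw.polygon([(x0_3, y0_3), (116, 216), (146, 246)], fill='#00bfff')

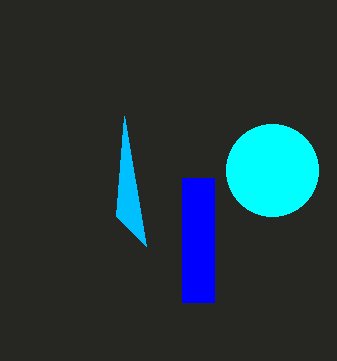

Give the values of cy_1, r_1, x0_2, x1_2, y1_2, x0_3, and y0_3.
cy_1 = 170
r_1 = 46
x0_2 = 182
x1_2 = 214
y1_2 = 302
x0_3 = 124
y0_3 = 116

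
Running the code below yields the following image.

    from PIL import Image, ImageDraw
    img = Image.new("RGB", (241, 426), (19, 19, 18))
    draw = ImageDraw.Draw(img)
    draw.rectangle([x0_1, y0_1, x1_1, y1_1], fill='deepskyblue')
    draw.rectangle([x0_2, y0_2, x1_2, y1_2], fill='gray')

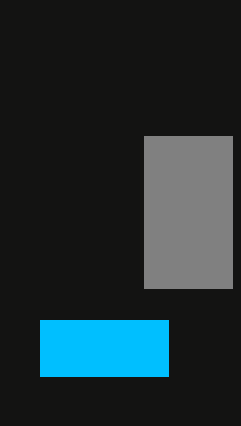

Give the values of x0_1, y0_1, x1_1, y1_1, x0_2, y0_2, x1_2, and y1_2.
x0_1 = 40; y0_1 = 320; x1_1 = 168; y1_1 = 376; x0_2 = 144; y0_2 = 136; x1_2 = 232; y1_2 = 288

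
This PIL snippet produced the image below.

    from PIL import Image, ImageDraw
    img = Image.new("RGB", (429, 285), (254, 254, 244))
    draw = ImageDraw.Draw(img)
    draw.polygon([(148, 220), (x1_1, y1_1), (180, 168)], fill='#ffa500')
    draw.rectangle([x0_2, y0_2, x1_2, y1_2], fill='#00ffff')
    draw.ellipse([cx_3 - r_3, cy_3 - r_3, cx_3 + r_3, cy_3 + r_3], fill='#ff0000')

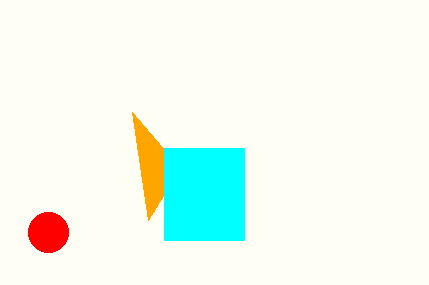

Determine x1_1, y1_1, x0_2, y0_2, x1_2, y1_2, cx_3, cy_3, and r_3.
x1_1 = 132
y1_1 = 112
x0_2 = 164
y0_2 = 148
x1_2 = 244
y1_2 = 240
cx_3 = 48
cy_3 = 232
r_3 = 20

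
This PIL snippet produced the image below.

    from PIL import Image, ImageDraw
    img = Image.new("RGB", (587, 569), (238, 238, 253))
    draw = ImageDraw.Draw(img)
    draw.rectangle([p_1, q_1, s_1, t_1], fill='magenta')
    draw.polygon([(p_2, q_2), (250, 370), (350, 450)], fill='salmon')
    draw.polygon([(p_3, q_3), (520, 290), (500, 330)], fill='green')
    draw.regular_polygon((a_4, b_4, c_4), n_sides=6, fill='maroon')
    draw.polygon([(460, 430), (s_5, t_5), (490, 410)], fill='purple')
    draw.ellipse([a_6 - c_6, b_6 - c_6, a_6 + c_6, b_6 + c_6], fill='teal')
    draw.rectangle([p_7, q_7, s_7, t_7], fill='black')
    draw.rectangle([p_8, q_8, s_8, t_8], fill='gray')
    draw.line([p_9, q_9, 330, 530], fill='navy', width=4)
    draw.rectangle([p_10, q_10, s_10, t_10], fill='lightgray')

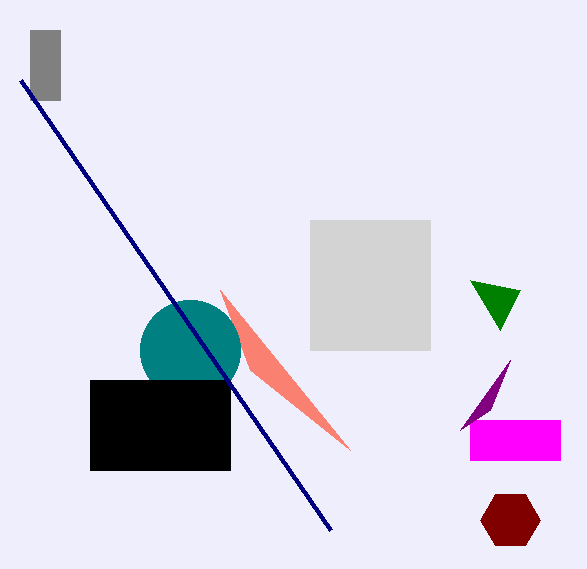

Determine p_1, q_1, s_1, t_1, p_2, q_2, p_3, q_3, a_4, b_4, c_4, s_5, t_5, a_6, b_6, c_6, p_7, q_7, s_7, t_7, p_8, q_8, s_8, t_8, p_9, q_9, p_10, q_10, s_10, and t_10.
p_1 = 470
q_1 = 420
s_1 = 560
t_1 = 460
p_2 = 220
q_2 = 290
p_3 = 470
q_3 = 280
a_4 = 510
b_4 = 520
c_4 = 30
s_5 = 510
t_5 = 360
a_6 = 190
b_6 = 350
c_6 = 50
p_7 = 90
q_7 = 380
s_7 = 230
t_7 = 470
p_8 = 30
q_8 = 30
s_8 = 60
t_8 = 100
p_9 = 20
q_9 = 80
p_10 = 310
q_10 = 220
s_10 = 430
t_10 = 350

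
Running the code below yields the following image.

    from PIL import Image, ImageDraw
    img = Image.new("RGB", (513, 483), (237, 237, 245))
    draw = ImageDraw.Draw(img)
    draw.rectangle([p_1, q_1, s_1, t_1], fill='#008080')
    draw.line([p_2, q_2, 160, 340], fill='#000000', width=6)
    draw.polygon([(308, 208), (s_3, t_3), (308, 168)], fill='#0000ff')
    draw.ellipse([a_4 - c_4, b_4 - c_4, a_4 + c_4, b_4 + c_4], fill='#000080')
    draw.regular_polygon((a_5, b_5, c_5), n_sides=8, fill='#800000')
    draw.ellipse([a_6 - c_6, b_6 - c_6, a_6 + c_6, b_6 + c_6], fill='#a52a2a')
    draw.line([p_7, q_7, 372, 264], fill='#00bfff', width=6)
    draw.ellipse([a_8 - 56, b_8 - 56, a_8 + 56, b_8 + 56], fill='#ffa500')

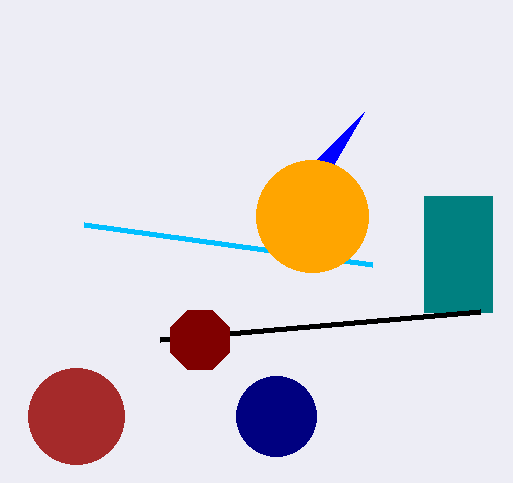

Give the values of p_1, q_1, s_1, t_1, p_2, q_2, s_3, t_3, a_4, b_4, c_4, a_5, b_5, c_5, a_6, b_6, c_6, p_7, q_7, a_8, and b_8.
p_1 = 424; q_1 = 196; s_1 = 492; t_1 = 312; p_2 = 480; q_2 = 312; s_3 = 364; t_3 = 112; a_4 = 276; b_4 = 416; c_4 = 40; a_5 = 200; b_5 = 340; c_5 = 32; a_6 = 76; b_6 = 416; c_6 = 48; p_7 = 84; q_7 = 224; a_8 = 312; b_8 = 216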